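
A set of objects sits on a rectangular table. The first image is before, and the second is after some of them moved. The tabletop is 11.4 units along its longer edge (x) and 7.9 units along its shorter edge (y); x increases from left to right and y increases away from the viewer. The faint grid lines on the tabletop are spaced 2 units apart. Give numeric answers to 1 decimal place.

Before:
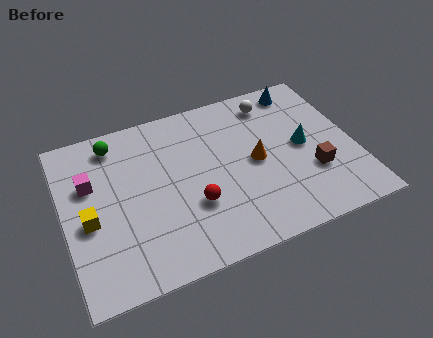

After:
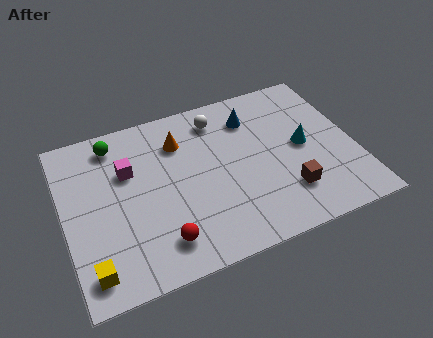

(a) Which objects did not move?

the green sphere and the cyan cone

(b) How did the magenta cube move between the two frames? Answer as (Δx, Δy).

(1.5, 0.1)

The magenta cube was at about (1.1, 5.1) and moved to about (2.6, 5.2).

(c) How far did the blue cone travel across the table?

2.2

The blue cone moved from about (9.7, 6.9) to (7.6, 6.1), a distance of √(2.1² + 0.8²) ≈ 2.2.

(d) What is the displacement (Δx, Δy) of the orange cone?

(-2.8, 2.0)

The orange cone was at about (7.5, 3.9) and moved to about (4.7, 5.9).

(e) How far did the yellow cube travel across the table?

2.2

The yellow cube was near (0.9, 3.4) before and (0.8, 1.2) after, so it travelled √(0.1² + 2.2²) ≈ 2.2 units.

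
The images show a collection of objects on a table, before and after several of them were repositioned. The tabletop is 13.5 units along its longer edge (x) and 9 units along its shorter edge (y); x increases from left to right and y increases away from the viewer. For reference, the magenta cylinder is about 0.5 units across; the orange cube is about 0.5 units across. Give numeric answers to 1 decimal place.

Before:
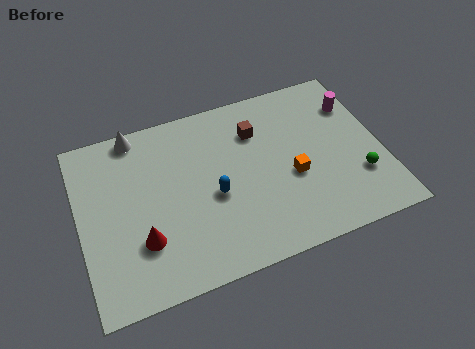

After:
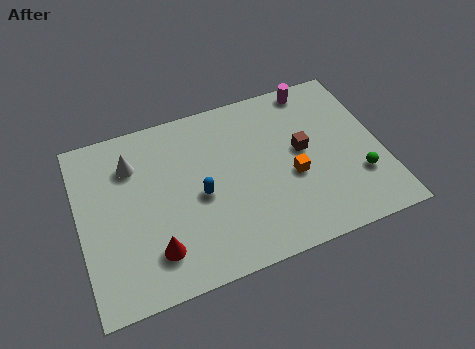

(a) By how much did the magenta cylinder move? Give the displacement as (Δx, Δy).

(-1.7, 1.5)

The magenta cylinder started near (12.6, 6.6) and ended near (10.9, 8.1).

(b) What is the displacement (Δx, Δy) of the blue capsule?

(-0.6, 0.2)

The blue capsule started near (5.9, 3.9) and ended near (5.3, 4.1).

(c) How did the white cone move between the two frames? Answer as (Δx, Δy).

(-0.3, -1.5)

From the two frames, the white cone sits at roughly (2.8, 8.2) before and (2.5, 6.7) after.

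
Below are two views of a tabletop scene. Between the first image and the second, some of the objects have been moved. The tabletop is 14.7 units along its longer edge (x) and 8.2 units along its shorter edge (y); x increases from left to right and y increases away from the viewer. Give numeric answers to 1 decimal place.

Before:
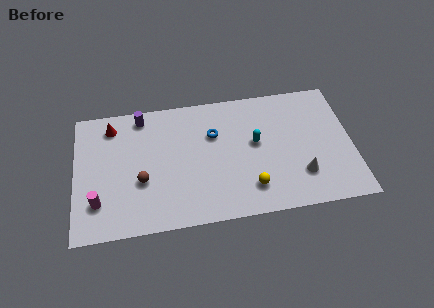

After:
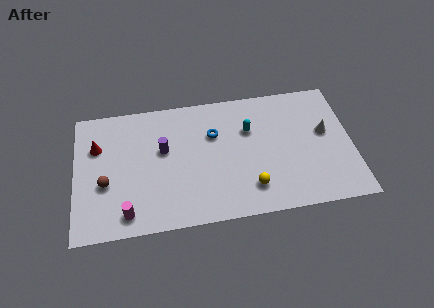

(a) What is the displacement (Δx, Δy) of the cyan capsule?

(-0.3, 0.9)

From the two frames, the cyan capsule sits at roughly (9.6, 4.6) before and (9.3, 5.5) after.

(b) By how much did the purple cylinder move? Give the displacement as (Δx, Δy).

(1.1, -2.3)

From the two frames, the purple cylinder sits at roughly (3.6, 7.2) before and (4.7, 4.9) after.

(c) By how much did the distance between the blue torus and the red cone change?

+0.6

They were about 5.6 units apart before and 6.2 after — 0.6 units further apart.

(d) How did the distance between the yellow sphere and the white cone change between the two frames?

+2.3

They were about 2.7 units apart before and 5.0 after — 2.3 units further apart.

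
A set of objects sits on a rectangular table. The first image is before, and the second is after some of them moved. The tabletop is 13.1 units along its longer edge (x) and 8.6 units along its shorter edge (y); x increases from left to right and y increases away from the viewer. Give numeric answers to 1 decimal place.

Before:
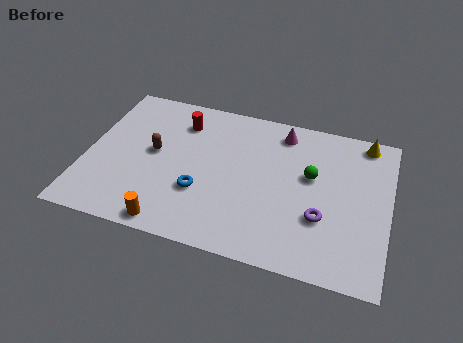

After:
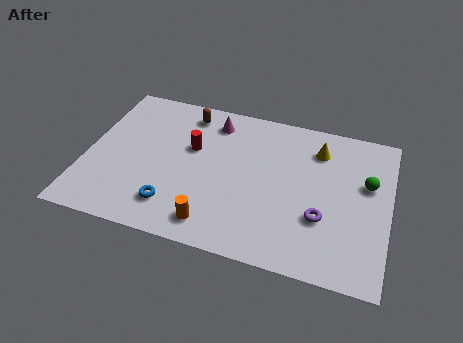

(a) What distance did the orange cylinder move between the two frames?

1.9

The orange cylinder was near (4.0, 0.8) before and (5.8, 1.3) after, so it travelled √(1.8² + 0.5²) ≈ 1.9 units.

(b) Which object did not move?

the purple torus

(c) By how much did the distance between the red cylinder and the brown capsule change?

-0.3

Before: roughly 2.3 units apart; after: 2.0. That's 0.3 units closer together.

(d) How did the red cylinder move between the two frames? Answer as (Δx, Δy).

(0.6, -1.4)

From the two frames, the red cylinder sits at roughly (3.9, 6.7) before and (4.5, 5.3) after.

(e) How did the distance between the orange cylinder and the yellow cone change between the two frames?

-3.7

The distance was about 10.5 in the first image and 6.8 in the second, so they moved 3.7 units closer together.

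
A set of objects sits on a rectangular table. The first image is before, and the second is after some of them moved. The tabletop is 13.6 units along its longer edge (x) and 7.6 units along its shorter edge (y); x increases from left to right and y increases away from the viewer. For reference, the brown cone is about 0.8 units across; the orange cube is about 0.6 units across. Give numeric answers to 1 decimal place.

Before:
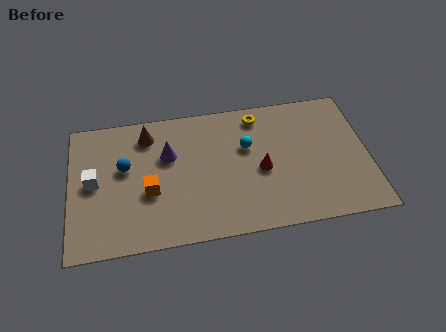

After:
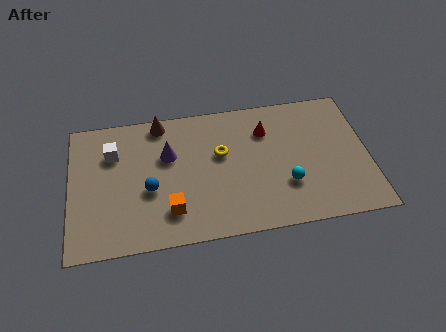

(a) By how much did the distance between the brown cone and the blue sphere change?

+1.7

They were about 2.0 units apart before and 3.7 after — 1.7 units further apart.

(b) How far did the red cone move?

2.2

The red cone moved from about (8.7, 3.4) to (9.0, 5.6), a distance of √(0.3² + 2.2²) ≈ 2.2.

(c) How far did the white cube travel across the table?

1.7

From (1.1, 3.9) to (2.0, 5.4), the white cube covered √(0.9² + 1.5²) ≈ 1.7 units.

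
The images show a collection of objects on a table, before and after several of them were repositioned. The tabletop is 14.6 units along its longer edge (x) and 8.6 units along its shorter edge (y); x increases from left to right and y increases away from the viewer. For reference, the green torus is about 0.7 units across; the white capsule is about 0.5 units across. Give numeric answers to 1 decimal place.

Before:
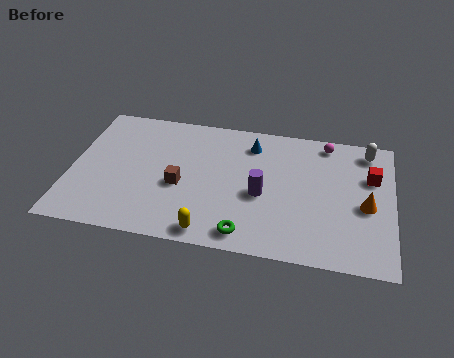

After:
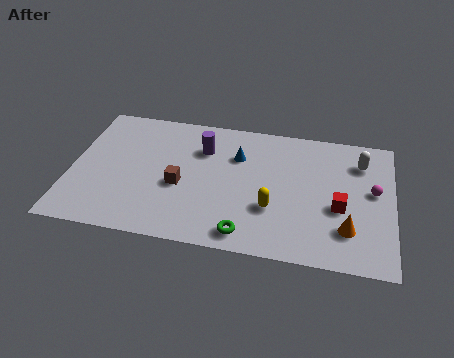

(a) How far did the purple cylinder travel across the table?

3.8

The purple cylinder moved from about (8.7, 3.7) to (5.9, 6.2), a distance of √(2.8² + 2.5²) ≈ 3.8.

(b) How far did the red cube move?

2.6

The red cube moved from about (13.6, 5.7) to (12.2, 3.5), a distance of √(1.4² + 2.2²) ≈ 2.6.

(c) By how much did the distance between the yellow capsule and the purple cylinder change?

+1.1

Before: roughly 3.6 units apart; after: 4.7. That's 1.1 units further apart.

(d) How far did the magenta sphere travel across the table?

3.6

The magenta sphere was near (11.5, 7.6) before and (13.7, 4.8) after, so it travelled √(2.2² + 2.8²) ≈ 3.6 units.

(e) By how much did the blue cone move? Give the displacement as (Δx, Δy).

(-0.6, -0.9)

From the two frames, the blue cone sits at roughly (8.1, 6.9) before and (7.5, 6.0) after.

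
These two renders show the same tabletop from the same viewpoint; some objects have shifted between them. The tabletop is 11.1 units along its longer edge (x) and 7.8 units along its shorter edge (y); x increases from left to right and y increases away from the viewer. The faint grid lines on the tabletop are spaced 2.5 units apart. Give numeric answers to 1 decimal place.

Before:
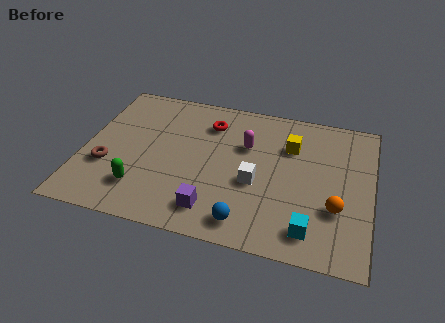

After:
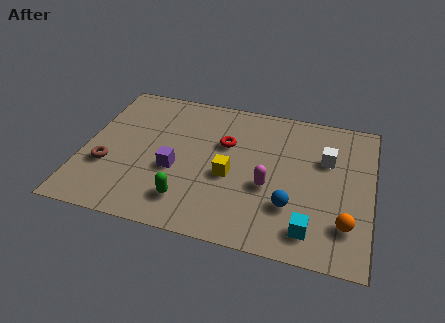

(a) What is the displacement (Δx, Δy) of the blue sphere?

(1.6, 1.2)

The blue sphere was at about (6.5, 1.1) and moved to about (8.1, 2.3).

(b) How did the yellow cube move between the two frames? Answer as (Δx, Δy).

(-2.2, -2.2)

The yellow cube started near (7.9, 5.5) and ended near (5.7, 3.3).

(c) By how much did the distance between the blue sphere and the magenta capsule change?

-2.8

The distance was about 4.0 in the first image and 1.2 in the second, so they moved 2.8 units closer together.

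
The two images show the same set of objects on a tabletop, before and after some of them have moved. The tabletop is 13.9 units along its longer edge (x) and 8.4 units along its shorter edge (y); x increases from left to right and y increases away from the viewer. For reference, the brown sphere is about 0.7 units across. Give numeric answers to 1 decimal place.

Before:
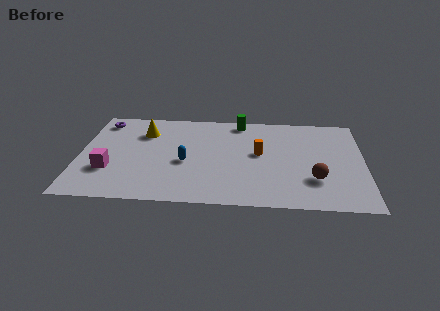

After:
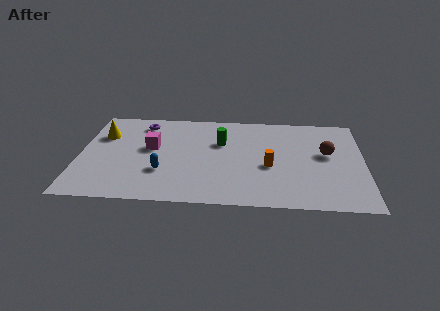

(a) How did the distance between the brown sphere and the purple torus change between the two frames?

-2.1

They were about 11.5 units apart before and 9.4 after — 2.1 units closer together.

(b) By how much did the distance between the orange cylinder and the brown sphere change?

-0.3

They were about 3.4 units apart before and 3.1 after — 0.3 units closer together.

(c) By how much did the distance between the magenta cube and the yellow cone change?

-1.2

Before: roughly 3.8 units apart; after: 2.6. That's 1.2 units closer together.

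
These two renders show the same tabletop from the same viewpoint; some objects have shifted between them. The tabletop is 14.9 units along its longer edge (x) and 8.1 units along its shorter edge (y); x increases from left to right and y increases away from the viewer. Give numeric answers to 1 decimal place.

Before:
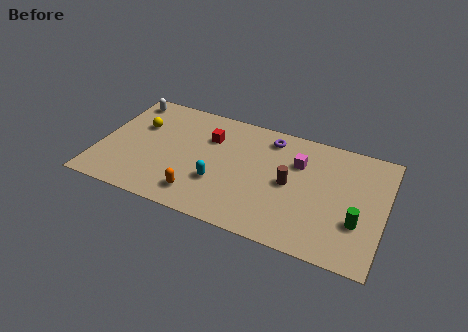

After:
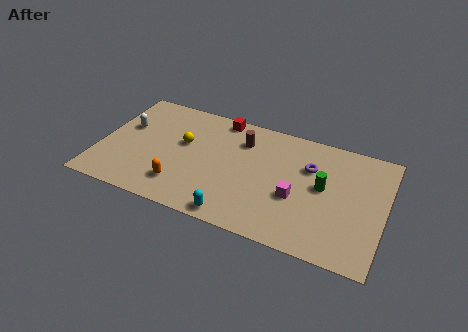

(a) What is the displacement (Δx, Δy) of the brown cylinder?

(-2.7, 2.1)

The brown cylinder was at about (10.0, 4.0) and moved to about (7.3, 6.1).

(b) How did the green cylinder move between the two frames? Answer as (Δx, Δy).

(-1.9, 1.7)

The green cylinder was at about (13.6, 2.7) and moved to about (11.7, 4.4).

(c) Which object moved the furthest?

the brown cylinder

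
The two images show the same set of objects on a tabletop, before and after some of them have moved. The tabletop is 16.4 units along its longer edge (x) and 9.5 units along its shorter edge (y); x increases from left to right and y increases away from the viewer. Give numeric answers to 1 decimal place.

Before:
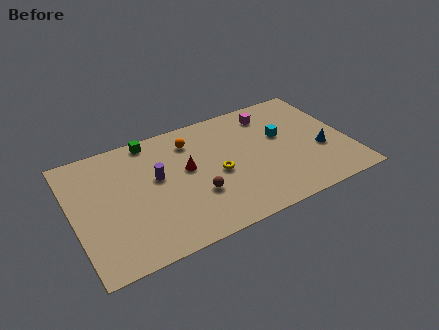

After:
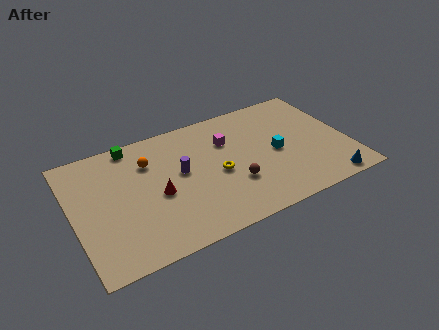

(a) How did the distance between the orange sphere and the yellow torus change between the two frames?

+1.2

The distance was about 3.4 in the first image and 4.6 in the second, so they moved 1.2 units further apart.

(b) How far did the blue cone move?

2.7

The blue cone moved from about (14.7, 3.6) to (14.7, 0.9), a distance of √(0.0² + 2.7²) ≈ 2.7.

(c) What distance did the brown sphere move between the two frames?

2.2

The brown sphere moved from about (7.1, 3.2) to (9.3, 3.1), a distance of √(2.2² + 0.1²) ≈ 2.2.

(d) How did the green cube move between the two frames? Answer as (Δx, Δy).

(-1.1, 0.0)

The green cube was at about (5.0, 8.6) and moved to about (3.9, 8.6).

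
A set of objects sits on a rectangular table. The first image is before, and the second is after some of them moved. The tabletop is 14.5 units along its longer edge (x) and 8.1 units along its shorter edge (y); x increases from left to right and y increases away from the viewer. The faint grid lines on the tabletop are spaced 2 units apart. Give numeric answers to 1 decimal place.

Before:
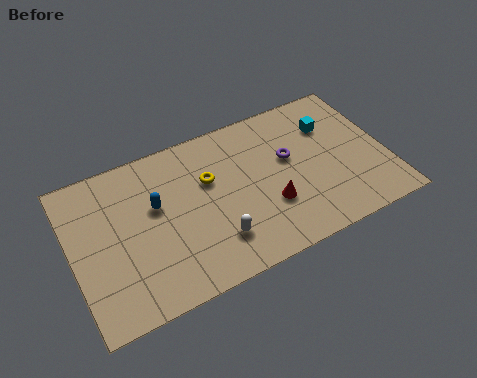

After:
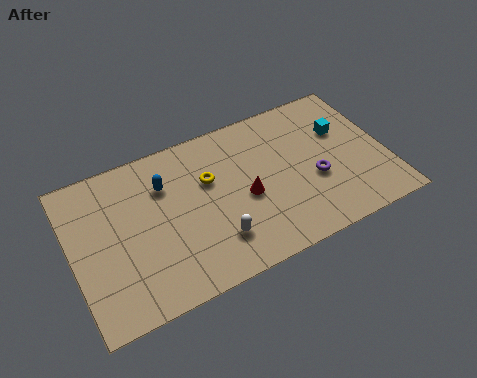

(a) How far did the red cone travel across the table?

1.3

The red cone was near (8.9, 2.7) before and (7.9, 3.6) after, so it travelled √(1.0² + 0.9²) ≈ 1.3 units.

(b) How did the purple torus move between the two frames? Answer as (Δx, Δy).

(1.0, -1.6)

The purple torus started near (10.1, 4.8) and ended near (11.1, 3.2).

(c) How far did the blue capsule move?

1.0

The blue capsule was near (3.9, 4.9) before and (4.4, 5.8) after, so it travelled √(0.5² + 0.9²) ≈ 1.0 units.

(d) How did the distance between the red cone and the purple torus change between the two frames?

+0.8

They were about 2.4 units apart before and 3.2 after — 0.8 units further apart.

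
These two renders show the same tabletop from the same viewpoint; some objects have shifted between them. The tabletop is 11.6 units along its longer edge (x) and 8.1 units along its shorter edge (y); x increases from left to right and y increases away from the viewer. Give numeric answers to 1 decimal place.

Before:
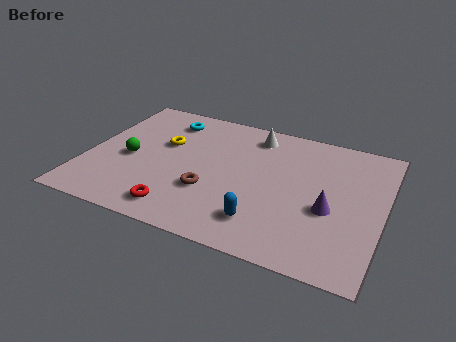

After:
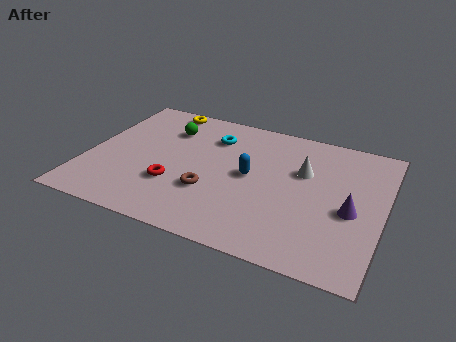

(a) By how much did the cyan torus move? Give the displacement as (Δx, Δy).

(1.9, -0.5)

The cyan torus was at about (2.8, 6.6) and moved to about (4.7, 6.1).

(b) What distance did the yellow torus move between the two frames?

2.3

From (2.9, 5.0) to (2.5, 7.3), the yellow torus covered √(0.4² + 2.3²) ≈ 2.3 units.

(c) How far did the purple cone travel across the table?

0.8

The purple cone was near (9.6, 3.3) before and (10.4, 3.5) after, so it travelled √(0.8² + 0.2²) ≈ 0.8 units.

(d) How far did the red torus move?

1.5

From (4.0, 1.2) to (3.6, 2.6), the red torus covered √(0.4² + 1.4²) ≈ 1.5 units.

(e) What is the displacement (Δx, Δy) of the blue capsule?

(-0.8, 2.5)

From the two frames, the blue capsule sits at roughly (7.2, 1.7) before and (6.4, 4.2) after.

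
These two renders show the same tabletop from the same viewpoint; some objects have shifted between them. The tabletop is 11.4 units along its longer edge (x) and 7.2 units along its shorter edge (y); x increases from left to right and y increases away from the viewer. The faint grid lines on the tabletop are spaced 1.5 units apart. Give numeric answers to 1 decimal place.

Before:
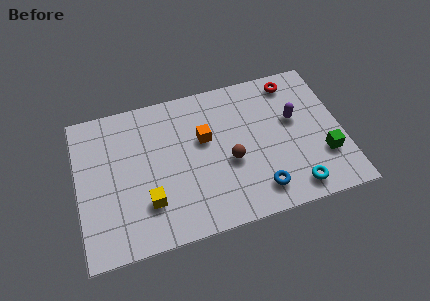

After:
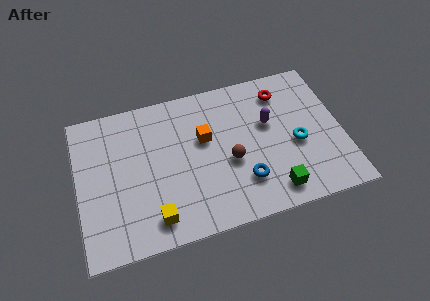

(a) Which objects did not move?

the orange cube and the brown sphere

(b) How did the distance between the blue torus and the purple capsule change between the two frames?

-0.7

They were about 3.5 units apart before and 2.8 after — 0.7 units closer together.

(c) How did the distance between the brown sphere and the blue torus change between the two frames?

-0.8

They were about 2.0 units apart before and 1.2 after — 0.8 units closer together.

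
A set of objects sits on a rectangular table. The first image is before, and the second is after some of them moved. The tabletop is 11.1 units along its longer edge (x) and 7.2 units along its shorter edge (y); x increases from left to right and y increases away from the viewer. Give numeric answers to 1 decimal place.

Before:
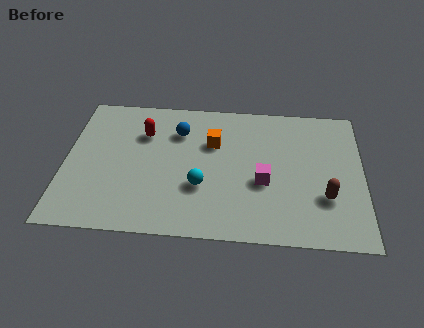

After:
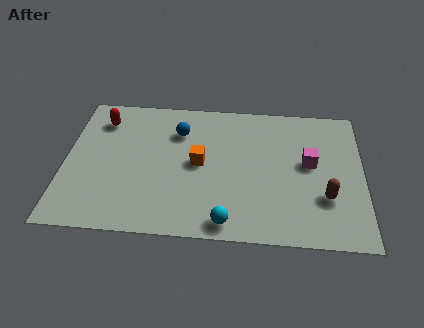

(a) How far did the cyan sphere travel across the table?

2.0

The cyan sphere was near (5.1, 2.5) before and (6.1, 0.8) after, so it travelled √(1.0² + 1.7²) ≈ 2.0 units.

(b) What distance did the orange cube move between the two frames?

1.2

From (5.5, 4.8) to (5.0, 3.7), the orange cube covered √(0.5² + 1.1²) ≈ 1.2 units.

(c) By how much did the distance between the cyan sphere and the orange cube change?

+0.8

The distance was about 2.3 in the first image and 3.1 in the second, so they moved 0.8 units further apart.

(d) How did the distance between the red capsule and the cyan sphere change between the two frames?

+3.5

The distance was about 3.4 in the first image and 6.9 in the second, so they moved 3.5 units further apart.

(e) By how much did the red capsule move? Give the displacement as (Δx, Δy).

(-1.6, 0.6)

The red capsule started near (2.9, 5.1) and ended near (1.3, 5.7).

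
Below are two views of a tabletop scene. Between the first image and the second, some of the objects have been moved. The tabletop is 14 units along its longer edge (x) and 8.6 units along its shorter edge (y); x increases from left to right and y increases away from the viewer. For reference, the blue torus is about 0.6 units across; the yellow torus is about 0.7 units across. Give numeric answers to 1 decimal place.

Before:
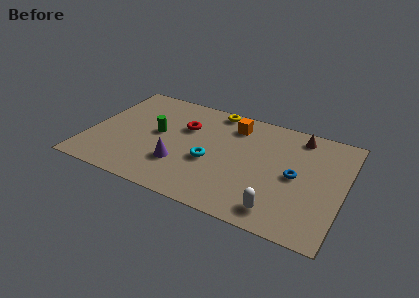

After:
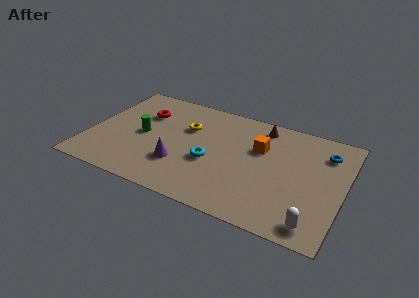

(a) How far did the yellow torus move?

2.5

From (6.5, 7.8) to (5.2, 5.7), the yellow torus covered √(1.3² + 2.1²) ≈ 2.5 units.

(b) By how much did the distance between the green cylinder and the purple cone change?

+0.3

They were about 2.5 units apart before and 2.8 after — 0.3 units further apart.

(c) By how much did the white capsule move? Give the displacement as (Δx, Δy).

(1.9, -0.2)

The white capsule was at about (10.8, 1.3) and moved to about (12.7, 1.1).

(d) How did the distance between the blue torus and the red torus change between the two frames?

+3.6

The distance was about 6.5 in the first image and 10.1 in the second, so they moved 3.6 units further apart.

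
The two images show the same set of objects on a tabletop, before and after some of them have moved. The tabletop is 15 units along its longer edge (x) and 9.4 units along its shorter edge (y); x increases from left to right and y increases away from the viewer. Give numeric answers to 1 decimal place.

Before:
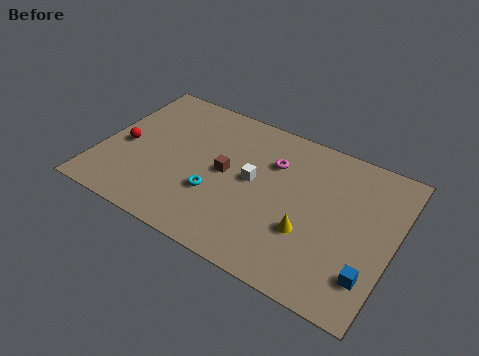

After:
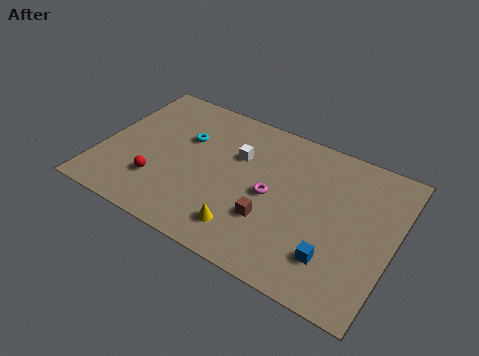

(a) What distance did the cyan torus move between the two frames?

3.5

The cyan torus was near (6.1, 3.2) before and (4.1, 6.1) after, so it travelled √(2.0² + 2.9²) ≈ 3.5 units.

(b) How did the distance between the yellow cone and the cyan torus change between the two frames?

+0.9

The distance was about 4.8 in the first image and 5.7 in the second, so they moved 0.9 units further apart.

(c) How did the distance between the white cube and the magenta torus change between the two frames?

+0.8

They were about 1.8 units apart before and 2.6 after — 0.8 units further apart.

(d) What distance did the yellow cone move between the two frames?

3.3

From (10.9, 3.2) to (7.9, 1.8), the yellow cone covered √(3.0² + 1.4²) ≈ 3.3 units.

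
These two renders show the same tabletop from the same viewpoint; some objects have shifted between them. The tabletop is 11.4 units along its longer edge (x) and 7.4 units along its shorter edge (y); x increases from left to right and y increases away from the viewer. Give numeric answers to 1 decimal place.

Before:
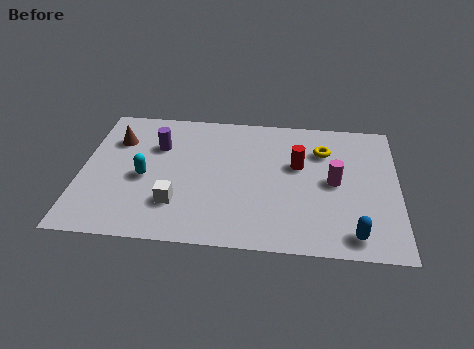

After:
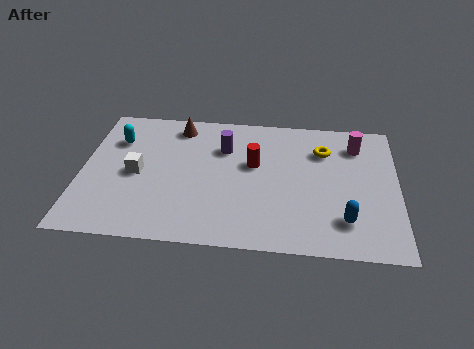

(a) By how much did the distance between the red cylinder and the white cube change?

-0.7

The distance was about 5.0 in the first image and 4.3 in the second, so they moved 0.7 units closer together.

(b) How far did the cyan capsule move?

2.3

From (2.3, 3.3) to (1.2, 5.3), the cyan capsule covered √(1.1² + 2.0²) ≈ 2.3 units.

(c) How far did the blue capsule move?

0.8

From (9.8, 1.0) to (9.5, 1.7), the blue capsule covered √(0.3² + 0.7²) ≈ 0.8 units.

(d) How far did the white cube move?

2.1

From (3.5, 2.0) to (2.0, 3.5), the white cube covered √(1.5² + 1.5²) ≈ 2.1 units.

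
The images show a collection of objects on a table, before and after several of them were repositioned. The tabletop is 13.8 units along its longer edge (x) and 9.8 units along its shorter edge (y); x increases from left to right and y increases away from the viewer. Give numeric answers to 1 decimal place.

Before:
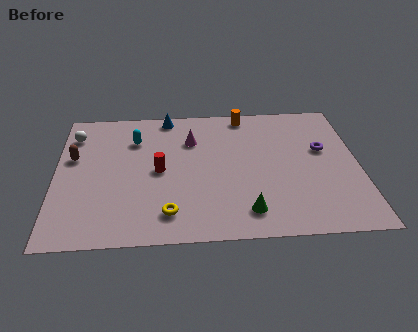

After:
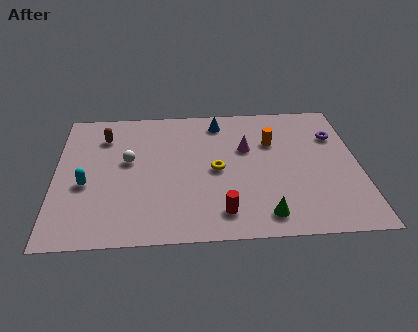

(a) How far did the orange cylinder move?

2.5

The orange cylinder was near (8.7, 8.8) before and (9.9, 6.6) after, so it travelled √(1.2² + 2.2²) ≈ 2.5 units.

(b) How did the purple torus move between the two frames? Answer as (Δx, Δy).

(0.6, 1.0)

The purple torus started near (12.2, 5.9) and ended near (12.8, 6.9).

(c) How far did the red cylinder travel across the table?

4.2

The red cylinder moved from about (4.7, 4.8) to (7.5, 1.7), a distance of √(2.8² + 3.1²) ≈ 4.2.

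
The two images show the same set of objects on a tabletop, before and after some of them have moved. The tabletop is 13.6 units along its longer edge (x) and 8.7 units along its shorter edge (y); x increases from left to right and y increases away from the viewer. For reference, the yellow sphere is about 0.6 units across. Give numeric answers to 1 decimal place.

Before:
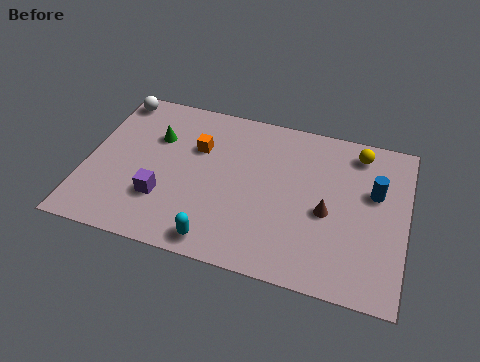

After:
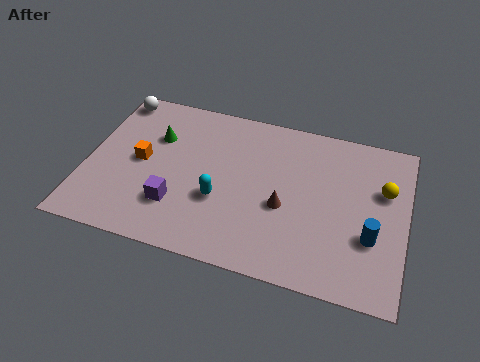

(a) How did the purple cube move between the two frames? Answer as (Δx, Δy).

(0.6, -0.2)

The purple cube was at about (3.4, 2.6) and moved to about (4.0, 2.4).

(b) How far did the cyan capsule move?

2.2

The cyan capsule moved from about (5.9, 1.0) to (5.8, 3.2), a distance of √(0.1² + 2.2²) ≈ 2.2.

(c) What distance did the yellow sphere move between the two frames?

2.2

From (11.4, 7.4) to (12.6, 5.6), the yellow sphere covered √(1.2² + 1.8²) ≈ 2.2 units.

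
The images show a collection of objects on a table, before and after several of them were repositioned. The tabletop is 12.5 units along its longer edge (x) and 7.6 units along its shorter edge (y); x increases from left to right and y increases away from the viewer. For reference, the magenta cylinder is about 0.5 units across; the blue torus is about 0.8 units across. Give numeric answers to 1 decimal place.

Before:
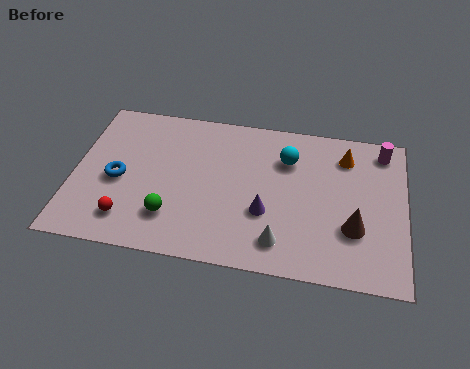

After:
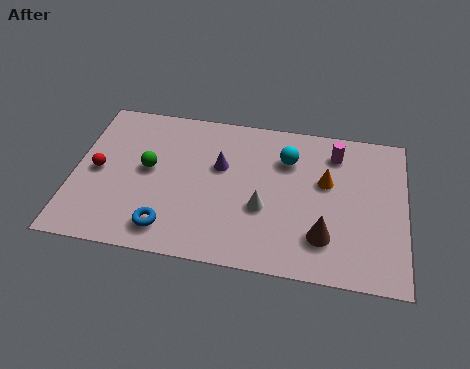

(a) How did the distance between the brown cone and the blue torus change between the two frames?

-3.1

The distance was about 8.9 in the first image and 5.8 in the second, so they moved 3.1 units closer together.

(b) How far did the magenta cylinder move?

1.8

From (11.6, 6.5) to (9.8, 6.1), the magenta cylinder covered √(1.8² + 0.4²) ≈ 1.8 units.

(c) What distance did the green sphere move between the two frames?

2.4

The green sphere moved from about (3.8, 1.9) to (2.8, 4.1), a distance of √(1.0² + 2.2²) ≈ 2.4.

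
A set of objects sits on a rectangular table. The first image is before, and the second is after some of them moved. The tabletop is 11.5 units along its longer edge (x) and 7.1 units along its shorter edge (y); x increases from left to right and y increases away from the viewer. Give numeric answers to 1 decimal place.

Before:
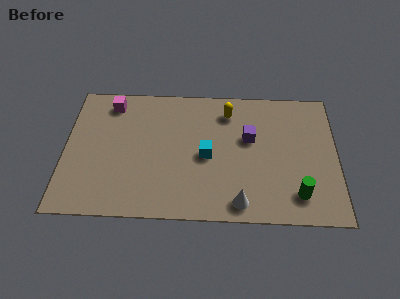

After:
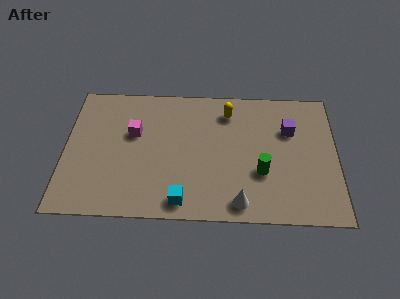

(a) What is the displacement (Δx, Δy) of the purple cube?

(1.7, 0.5)

From the two frames, the purple cube sits at roughly (7.8, 4.3) before and (9.5, 4.8) after.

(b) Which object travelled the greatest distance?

the cyan cube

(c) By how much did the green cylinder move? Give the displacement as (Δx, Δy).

(-1.5, 1.1)

From the two frames, the green cylinder sits at roughly (9.8, 1.4) before and (8.3, 2.5) after.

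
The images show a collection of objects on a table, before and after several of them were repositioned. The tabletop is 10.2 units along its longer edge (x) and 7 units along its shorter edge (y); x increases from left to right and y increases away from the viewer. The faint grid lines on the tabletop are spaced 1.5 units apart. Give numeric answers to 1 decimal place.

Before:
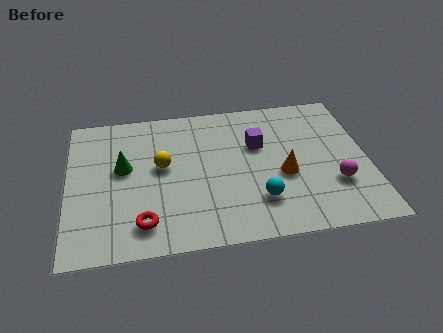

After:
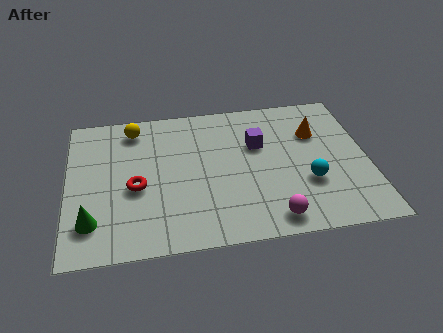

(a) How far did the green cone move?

2.6

The green cone was near (1.9, 4.0) before and (0.8, 1.6) after, so it travelled √(1.1² + 2.4²) ≈ 2.6 units.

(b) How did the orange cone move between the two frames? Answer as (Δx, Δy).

(1.2, 1.9)

The orange cone was at about (7.3, 2.9) and moved to about (8.5, 4.8).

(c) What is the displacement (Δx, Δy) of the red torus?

(-0.2, 1.7)

The red torus started near (2.5, 1.3) and ended near (2.3, 3.0).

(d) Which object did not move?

the purple cube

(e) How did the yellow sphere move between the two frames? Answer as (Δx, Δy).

(-0.9, 2.0)

The yellow sphere started near (3.2, 3.9) and ended near (2.3, 5.9).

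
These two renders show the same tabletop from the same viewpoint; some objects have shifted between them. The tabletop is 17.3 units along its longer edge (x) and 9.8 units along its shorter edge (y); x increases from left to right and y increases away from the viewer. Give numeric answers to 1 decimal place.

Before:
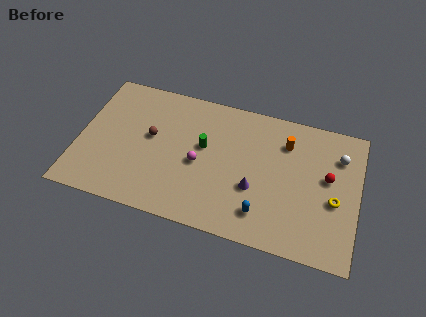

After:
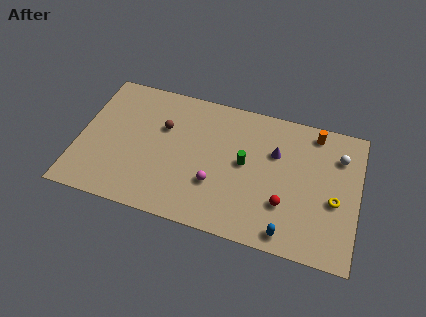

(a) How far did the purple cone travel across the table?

3.1

From (11.0, 3.6) to (12.1, 6.5), the purple cone covered √(1.1² + 2.9²) ≈ 3.1 units.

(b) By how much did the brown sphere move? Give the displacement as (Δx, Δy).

(0.7, 0.9)

The brown sphere was at about (4.4, 5.5) and moved to about (5.1, 6.4).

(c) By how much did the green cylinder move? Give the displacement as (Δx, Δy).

(2.6, -0.5)

The green cylinder started near (7.7, 5.7) and ended near (10.3, 5.2).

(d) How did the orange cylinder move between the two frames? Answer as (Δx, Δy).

(1.7, 1.2)

From the two frames, the orange cylinder sits at roughly (12.7, 7.4) before and (14.4, 8.6) after.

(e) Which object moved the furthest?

the red sphere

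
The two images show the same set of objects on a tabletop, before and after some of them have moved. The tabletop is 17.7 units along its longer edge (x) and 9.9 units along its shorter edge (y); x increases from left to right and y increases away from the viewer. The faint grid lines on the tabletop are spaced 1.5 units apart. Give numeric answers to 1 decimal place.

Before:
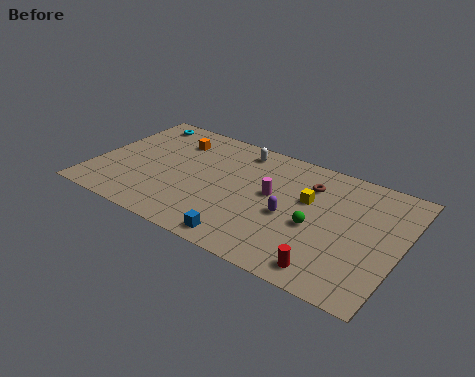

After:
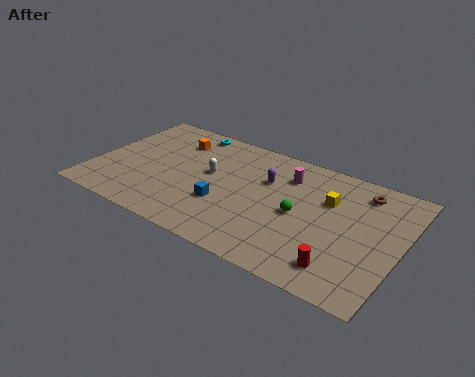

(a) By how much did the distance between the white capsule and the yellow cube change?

+1.9

Before: roughly 5.0 units apart; after: 6.9. That's 1.9 units further apart.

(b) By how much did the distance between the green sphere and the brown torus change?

+1.4

They were about 3.3 units apart before and 4.7 after — 1.4 units further apart.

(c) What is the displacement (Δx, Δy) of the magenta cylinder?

(0.6, 2.0)

From the two frames, the magenta cylinder sits at roughly (10.3, 5.5) before and (10.9, 7.5) after.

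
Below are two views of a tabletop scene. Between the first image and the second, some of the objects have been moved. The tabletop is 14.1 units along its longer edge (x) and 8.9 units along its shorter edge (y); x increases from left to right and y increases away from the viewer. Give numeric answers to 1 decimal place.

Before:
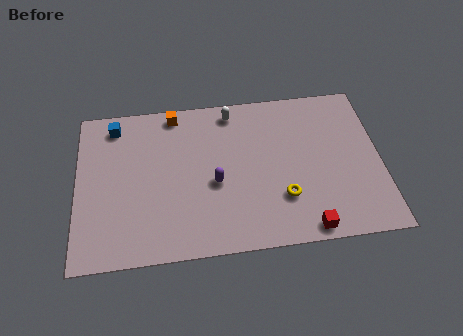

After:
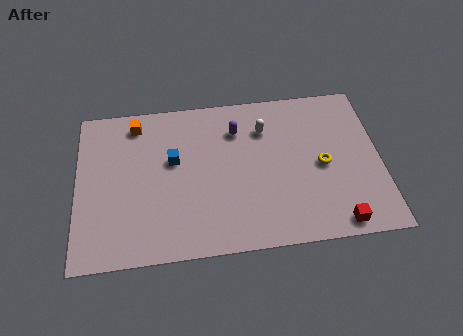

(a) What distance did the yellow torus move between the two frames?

2.5

From (9.5, 2.6) to (11.4, 4.2), the yellow torus covered √(1.9² + 1.6²) ≈ 2.5 units.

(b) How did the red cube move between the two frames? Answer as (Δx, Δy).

(1.4, 0.1)

From the two frames, the red cube sits at roughly (10.5, 0.8) before and (11.9, 0.9) after.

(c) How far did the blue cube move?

3.5

From (1.8, 7.6) to (4.5, 5.3), the blue cube covered √(2.7² + 2.3²) ≈ 3.5 units.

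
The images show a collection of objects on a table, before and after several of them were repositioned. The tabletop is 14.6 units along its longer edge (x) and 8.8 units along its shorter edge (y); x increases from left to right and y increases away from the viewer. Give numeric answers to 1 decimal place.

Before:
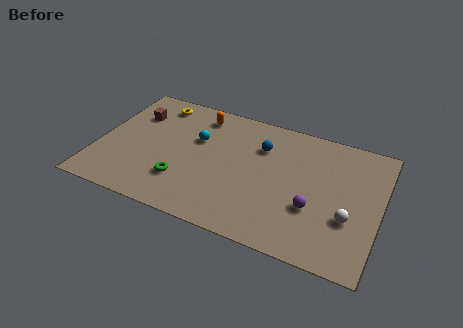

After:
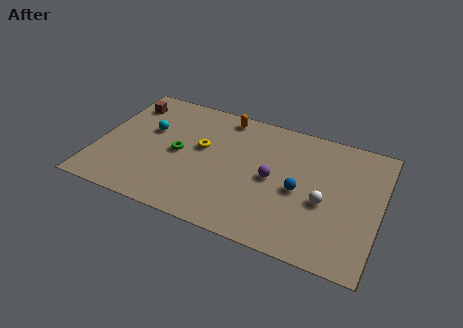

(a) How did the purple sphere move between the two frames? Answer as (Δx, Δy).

(-2.2, 1.2)

The purple sphere started near (11.3, 3.1) and ended near (9.1, 4.3).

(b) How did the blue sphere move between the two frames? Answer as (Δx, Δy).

(2.2, -2.3)

The blue sphere was at about (8.3, 6.3) and moved to about (10.5, 4.0).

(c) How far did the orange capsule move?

1.4

From (4.9, 7.4) to (6.2, 7.8), the orange capsule covered √(1.3² + 0.4²) ≈ 1.4 units.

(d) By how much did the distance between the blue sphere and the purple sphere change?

-3.0

Before: roughly 4.4 units apart; after: 1.4. That's 3.0 units closer together.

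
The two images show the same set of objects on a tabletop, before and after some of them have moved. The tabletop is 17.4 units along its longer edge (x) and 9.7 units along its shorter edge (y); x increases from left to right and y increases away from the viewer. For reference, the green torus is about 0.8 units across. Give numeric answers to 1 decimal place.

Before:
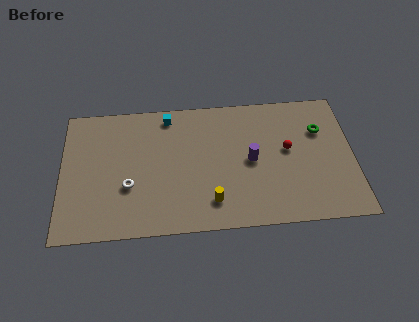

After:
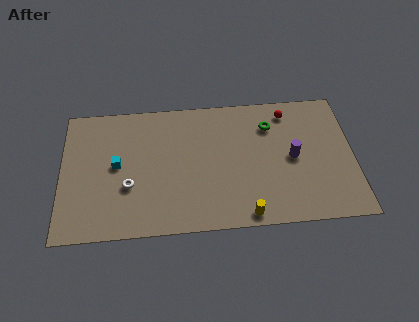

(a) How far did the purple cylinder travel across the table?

2.5

The purple cylinder was near (11.3, 4.8) before and (13.8, 4.8) after, so it travelled √(2.5² + 0.0²) ≈ 2.5 units.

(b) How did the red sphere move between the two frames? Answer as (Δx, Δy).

(0.1, 2.8)

The red sphere started near (13.5, 5.4) and ended near (13.6, 8.2).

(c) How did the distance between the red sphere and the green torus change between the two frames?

-1.0

Before: roughly 2.4 units apart; after: 1.4. That's 1.0 units closer together.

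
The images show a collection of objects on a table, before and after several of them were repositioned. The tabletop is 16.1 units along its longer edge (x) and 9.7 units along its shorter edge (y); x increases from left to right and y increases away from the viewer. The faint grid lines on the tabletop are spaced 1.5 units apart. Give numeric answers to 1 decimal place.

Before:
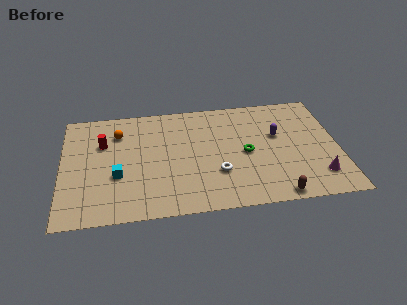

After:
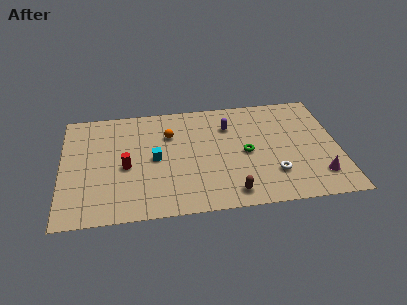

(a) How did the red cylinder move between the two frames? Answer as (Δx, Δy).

(1.3, -2.2)

The red cylinder was at about (2.4, 6.5) and moved to about (3.7, 4.3).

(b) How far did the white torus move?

3.2

From (9.0, 3.1) to (12.2, 2.6), the white torus covered √(3.2² + 0.5²) ≈ 3.2 units.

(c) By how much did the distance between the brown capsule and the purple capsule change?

+0.7

They were about 5.1 units apart before and 5.8 after — 0.7 units further apart.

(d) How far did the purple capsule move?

3.0

From (12.6, 5.9) to (9.8, 7.1), the purple capsule covered √(2.8² + 1.2²) ≈ 3.0 units.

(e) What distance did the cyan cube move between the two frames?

2.5

The cyan cube was near (3.2, 3.6) before and (5.4, 4.8) after, so it travelled √(2.2² + 1.2²) ≈ 2.5 units.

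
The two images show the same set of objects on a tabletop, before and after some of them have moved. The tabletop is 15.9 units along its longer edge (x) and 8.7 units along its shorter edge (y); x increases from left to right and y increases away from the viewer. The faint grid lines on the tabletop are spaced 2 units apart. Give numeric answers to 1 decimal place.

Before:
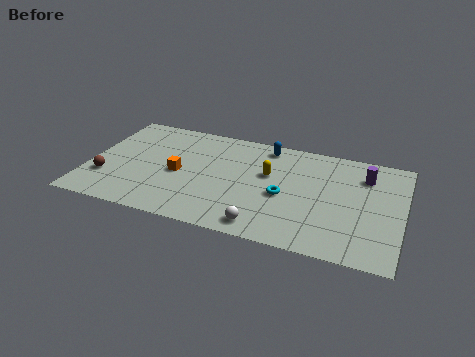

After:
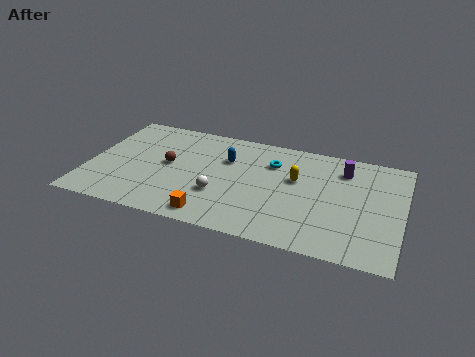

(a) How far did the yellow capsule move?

1.4

From (9.1, 5.3) to (10.5, 5.3), the yellow capsule covered √(1.4² + 0.0²) ≈ 1.4 units.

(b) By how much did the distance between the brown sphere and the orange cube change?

+0.5

The distance was about 3.9 in the first image and 4.4 in the second, so they moved 0.5 units further apart.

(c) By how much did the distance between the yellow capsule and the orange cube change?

+1.0

They were about 4.7 units apart before and 5.7 after — 1.0 units further apart.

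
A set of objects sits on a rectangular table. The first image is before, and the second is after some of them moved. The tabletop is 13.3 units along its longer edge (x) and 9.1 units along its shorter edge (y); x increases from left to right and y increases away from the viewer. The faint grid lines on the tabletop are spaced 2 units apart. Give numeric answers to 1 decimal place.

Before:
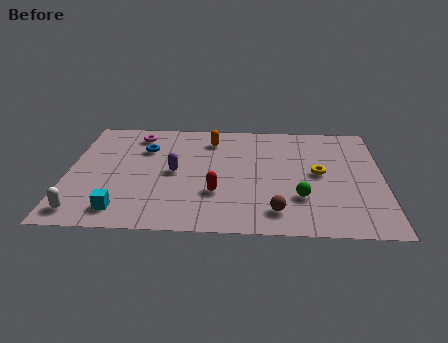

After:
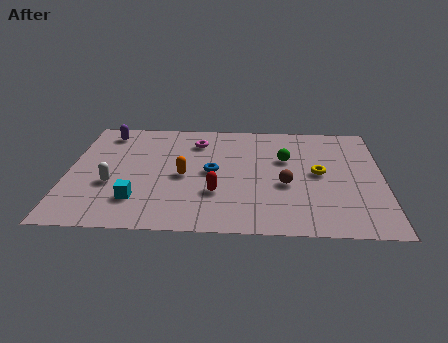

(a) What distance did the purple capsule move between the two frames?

4.4

The purple capsule was near (4.5, 4.5) before and (1.5, 7.7) after, so it travelled √(3.0² + 3.2²) ≈ 4.4 units.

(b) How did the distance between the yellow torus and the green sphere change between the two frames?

-0.4

Before: roughly 2.2 units apart; after: 1.8. That's 0.4 units closer together.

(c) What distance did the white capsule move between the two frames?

2.5

The white capsule moved from about (0.8, 1.2) to (1.9, 3.4), a distance of √(1.1² + 2.2²) ≈ 2.5.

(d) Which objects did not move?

the red capsule and the yellow torus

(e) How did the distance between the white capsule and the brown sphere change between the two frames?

-0.7

The distance was about 8.0 in the first image and 7.3 in the second, so they moved 0.7 units closer together.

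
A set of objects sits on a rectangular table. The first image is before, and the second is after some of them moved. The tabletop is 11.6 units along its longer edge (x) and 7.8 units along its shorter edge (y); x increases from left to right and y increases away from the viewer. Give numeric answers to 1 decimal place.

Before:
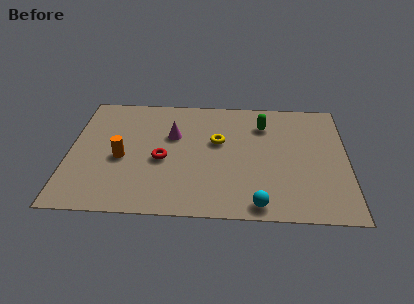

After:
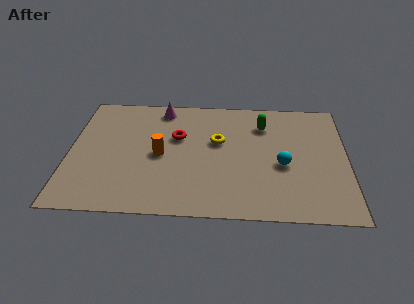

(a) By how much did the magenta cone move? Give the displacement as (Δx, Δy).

(-0.5, 1.8)

The magenta cone started near (4.3, 5.0) and ended near (3.8, 6.8).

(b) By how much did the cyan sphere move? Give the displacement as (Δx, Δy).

(1.0, 2.5)

From the two frames, the cyan sphere sits at roughly (7.9, 0.8) before and (8.9, 3.3) after.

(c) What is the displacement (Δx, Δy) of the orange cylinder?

(1.6, 0.3)

The orange cylinder started near (2.2, 3.4) and ended near (3.8, 3.7).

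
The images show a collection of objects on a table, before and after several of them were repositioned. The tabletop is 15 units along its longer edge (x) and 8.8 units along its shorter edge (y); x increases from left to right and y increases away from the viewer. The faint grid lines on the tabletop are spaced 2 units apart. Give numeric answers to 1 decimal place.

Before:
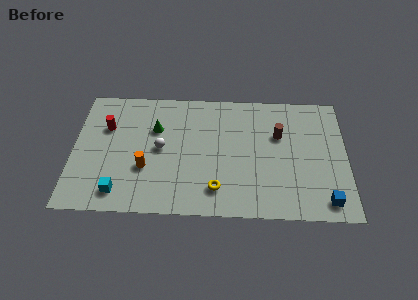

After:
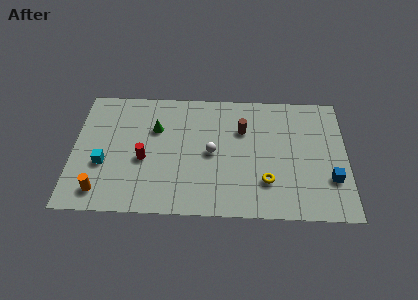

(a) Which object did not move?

the green cone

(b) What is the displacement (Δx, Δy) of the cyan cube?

(-0.9, 1.9)

From the two frames, the cyan cube sits at roughly (2.6, 1.4) before and (1.7, 3.3) after.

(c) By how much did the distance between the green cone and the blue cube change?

-0.3

They were about 10.4 units apart before and 10.1 after — 0.3 units closer together.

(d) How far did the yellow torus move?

2.8

The yellow torus was near (7.9, 1.8) before and (10.6, 2.4) after, so it travelled √(2.7² + 0.6²) ≈ 2.8 units.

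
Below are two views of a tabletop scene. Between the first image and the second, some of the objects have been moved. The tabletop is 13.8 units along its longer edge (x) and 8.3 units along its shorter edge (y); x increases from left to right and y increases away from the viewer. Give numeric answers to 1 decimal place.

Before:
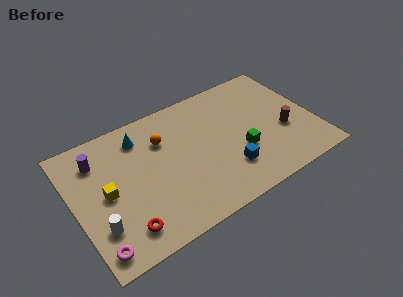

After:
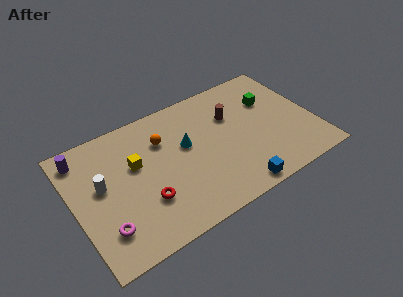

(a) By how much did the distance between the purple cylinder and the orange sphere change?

+0.9

They were about 3.7 units apart before and 4.6 after — 0.9 units further apart.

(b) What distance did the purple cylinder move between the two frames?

1.0

The purple cylinder moved from about (1.6, 6.4) to (0.8, 7.0), a distance of √(0.8² + 0.6²) ≈ 1.0.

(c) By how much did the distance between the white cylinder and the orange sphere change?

-1.6

Before: roughly 5.5 units apart; after: 3.9. That's 1.6 units closer together.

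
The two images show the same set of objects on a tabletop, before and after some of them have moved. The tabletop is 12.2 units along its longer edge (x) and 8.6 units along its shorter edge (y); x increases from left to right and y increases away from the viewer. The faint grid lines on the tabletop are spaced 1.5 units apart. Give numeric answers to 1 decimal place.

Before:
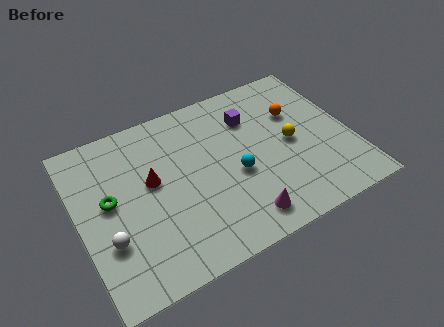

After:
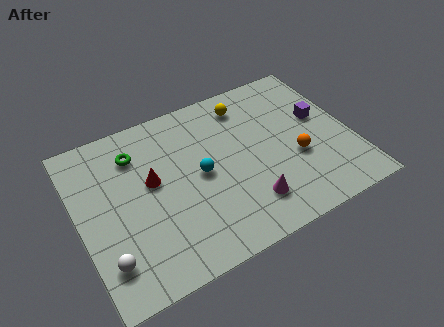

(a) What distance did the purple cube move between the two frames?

3.3

From (8.0, 6.3) to (11.0, 5.0), the purple cube covered √(3.0² + 1.3²) ≈ 3.3 units.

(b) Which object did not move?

the red cone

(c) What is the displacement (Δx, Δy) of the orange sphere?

(-0.4, -2.4)

The orange sphere started near (10.0, 5.7) and ended near (9.6, 3.3).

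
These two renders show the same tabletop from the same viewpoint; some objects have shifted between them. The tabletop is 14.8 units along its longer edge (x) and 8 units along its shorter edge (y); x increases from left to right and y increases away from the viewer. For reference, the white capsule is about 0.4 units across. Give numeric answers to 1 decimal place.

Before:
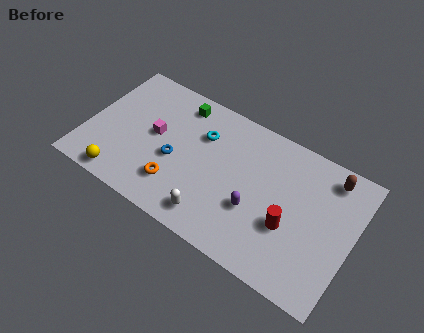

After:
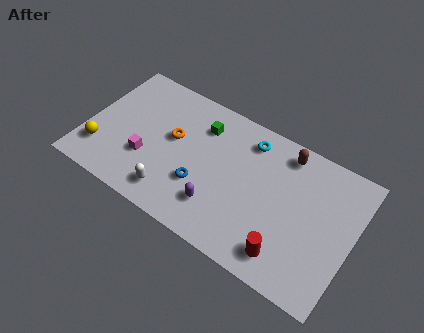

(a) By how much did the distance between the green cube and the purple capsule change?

-1.9

Before: roughly 6.3 units apart; after: 4.4. That's 1.9 units closer together.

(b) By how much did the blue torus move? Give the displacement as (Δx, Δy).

(1.6, -0.7)

From the two frames, the blue torus sits at roughly (5.0, 3.4) before and (6.6, 2.7) after.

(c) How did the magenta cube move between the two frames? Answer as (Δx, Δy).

(-0.2, -1.6)

The magenta cube was at about (3.7, 4.3) and moved to about (3.5, 2.7).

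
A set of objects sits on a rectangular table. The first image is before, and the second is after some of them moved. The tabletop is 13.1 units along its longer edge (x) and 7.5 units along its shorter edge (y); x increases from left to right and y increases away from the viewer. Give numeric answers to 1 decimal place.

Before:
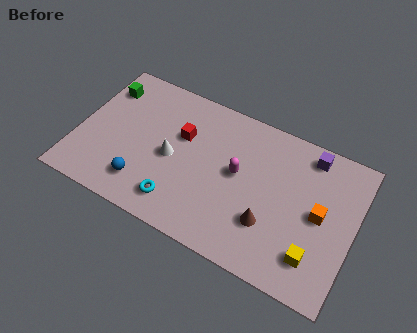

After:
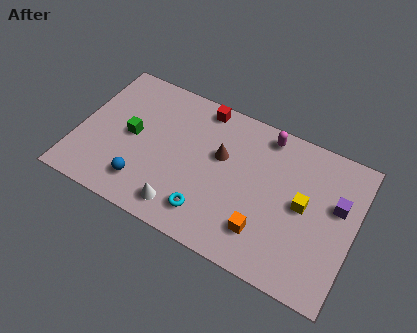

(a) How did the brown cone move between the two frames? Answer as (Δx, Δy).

(-2.6, 2.3)

The brown cone started near (9.3, 2.3) and ended near (6.7, 4.6).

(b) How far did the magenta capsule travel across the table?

2.7

The magenta capsule was near (7.6, 4.1) before and (8.6, 6.6) after, so it travelled √(1.0² + 2.5²) ≈ 2.7 units.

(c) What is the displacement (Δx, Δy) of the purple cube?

(1.5, -1.9)

The purple cube was at about (10.7, 6.5) and moved to about (12.2, 4.6).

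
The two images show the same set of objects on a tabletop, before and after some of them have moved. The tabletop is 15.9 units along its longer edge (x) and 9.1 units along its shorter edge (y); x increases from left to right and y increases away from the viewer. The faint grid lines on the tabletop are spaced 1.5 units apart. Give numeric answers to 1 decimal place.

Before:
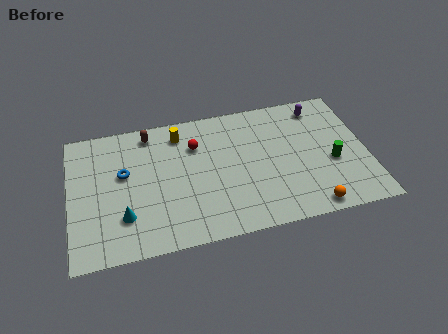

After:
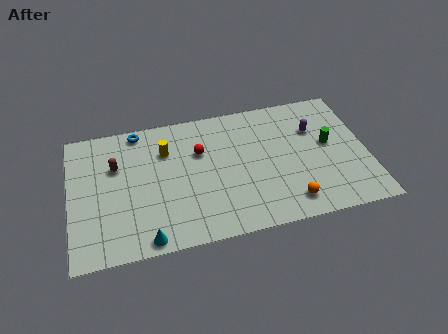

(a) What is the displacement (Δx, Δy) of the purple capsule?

(-0.4, -1.5)

The purple capsule started near (13.6, 7.7) and ended near (13.2, 6.2).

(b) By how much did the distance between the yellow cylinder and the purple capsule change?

+0.4

The distance was about 7.6 in the first image and 8.0 in the second, so they moved 0.4 units further apart.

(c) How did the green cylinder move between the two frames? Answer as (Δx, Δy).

(-0.1, 1.3)

The green cylinder started near (14.0, 3.7) and ended near (13.9, 5.0).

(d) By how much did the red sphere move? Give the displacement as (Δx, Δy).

(0.2, -0.5)

The red sphere was at about (6.8, 6.5) and moved to about (7.0, 6.0).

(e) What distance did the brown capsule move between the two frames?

2.7

From (4.4, 7.9) to (2.5, 6.0), the brown capsule covered √(1.9² + 1.9²) ≈ 2.7 units.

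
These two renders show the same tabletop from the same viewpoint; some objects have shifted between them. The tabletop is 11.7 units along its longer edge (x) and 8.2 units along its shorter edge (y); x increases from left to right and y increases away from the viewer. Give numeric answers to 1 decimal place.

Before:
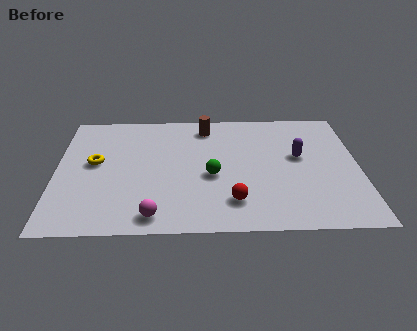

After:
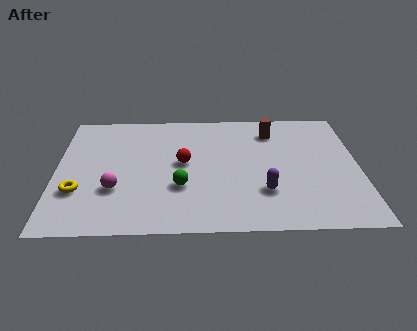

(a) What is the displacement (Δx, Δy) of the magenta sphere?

(-1.5, 1.7)

From the two frames, the magenta sphere sits at roughly (3.8, 1.0) before and (2.3, 2.7) after.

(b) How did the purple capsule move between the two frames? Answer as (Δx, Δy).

(-1.4, -2.3)

The purple capsule was at about (9.4, 4.7) and moved to about (8.0, 2.4).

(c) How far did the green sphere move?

1.4

From (6.0, 3.5) to (4.8, 2.8), the green sphere covered √(1.2² + 0.7²) ≈ 1.4 units.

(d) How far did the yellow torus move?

2.0

From (1.5, 4.5) to (0.9, 2.6), the yellow torus covered √(0.6² + 1.9²) ≈ 2.0 units.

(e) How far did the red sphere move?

3.2

The red sphere moved from about (6.8, 1.8) to (4.9, 4.4), a distance of √(1.9² + 2.6²) ≈ 3.2.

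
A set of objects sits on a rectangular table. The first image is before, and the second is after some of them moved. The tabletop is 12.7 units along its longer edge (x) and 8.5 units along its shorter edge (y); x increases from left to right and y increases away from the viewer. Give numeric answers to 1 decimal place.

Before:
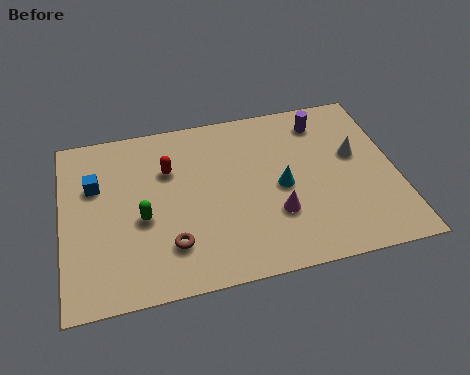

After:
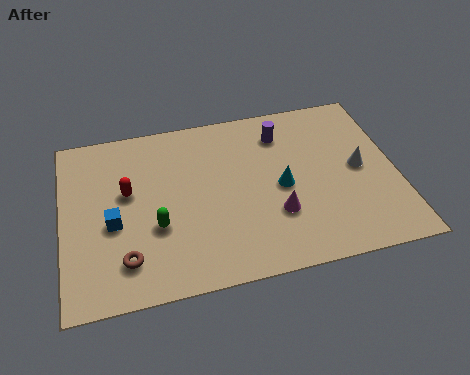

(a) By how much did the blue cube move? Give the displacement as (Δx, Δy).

(0.6, -2.0)

From the two frames, the blue cube sits at roughly (1.3, 5.6) before and (1.9, 3.6) after.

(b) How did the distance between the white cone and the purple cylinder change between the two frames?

+1.4

The distance was about 2.3 in the first image and 3.7 in the second, so they moved 1.4 units further apart.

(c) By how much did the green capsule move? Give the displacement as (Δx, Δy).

(0.5, -0.5)

From the two frames, the green capsule sits at roughly (3.0, 3.6) before and (3.5, 3.1) after.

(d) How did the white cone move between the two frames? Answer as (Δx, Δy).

(0.1, -0.7)

The white cone was at about (11.2, 5.0) and moved to about (11.3, 4.3).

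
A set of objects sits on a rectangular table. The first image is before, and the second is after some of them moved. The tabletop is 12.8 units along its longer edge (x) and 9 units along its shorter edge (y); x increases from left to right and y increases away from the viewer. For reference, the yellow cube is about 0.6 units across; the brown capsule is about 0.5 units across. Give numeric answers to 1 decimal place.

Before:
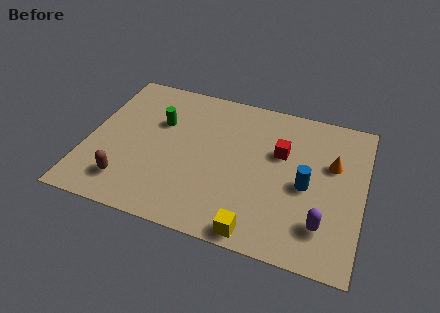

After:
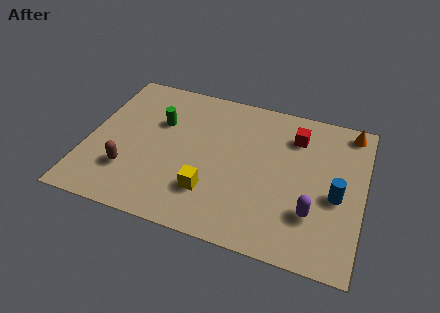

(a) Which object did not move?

the green cylinder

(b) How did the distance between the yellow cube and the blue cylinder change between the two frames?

+2.0

They were about 3.9 units apart before and 5.9 after — 2.0 units further apart.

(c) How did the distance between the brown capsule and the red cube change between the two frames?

+0.8

Before: roughly 7.8 units apart; after: 8.6. That's 0.8 units further apart.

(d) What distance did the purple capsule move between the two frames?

0.7

The purple capsule moved from about (11.1, 2.1) to (10.6, 2.6), a distance of √(0.5² + 0.5²) ≈ 0.7.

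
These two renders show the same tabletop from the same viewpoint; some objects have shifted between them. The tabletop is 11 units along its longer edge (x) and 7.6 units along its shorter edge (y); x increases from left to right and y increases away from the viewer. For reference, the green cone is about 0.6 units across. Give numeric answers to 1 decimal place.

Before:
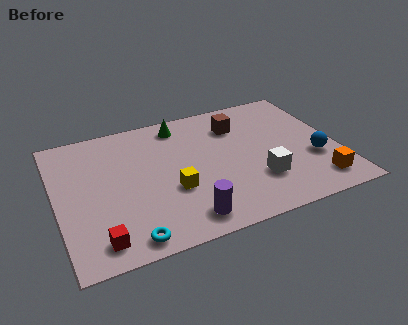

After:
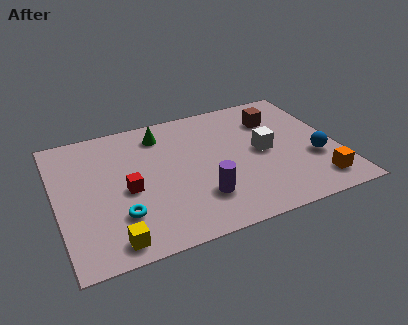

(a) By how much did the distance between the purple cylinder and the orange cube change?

-0.6

Before: roughly 5.2 units apart; after: 4.6. That's 0.6 units closer together.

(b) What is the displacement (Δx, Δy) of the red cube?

(1.3, 2.3)

The red cube started near (1.4, 1.1) and ended near (2.7, 3.4).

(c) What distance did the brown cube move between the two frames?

1.5

The brown cube was near (7.3, 5.7) before and (8.8, 5.6) after, so it travelled √(1.5² + 0.1²) ≈ 1.5 units.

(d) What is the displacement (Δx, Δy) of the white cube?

(0.4, 1.6)

The white cube was at about (7.7, 2.2) and moved to about (8.1, 3.8).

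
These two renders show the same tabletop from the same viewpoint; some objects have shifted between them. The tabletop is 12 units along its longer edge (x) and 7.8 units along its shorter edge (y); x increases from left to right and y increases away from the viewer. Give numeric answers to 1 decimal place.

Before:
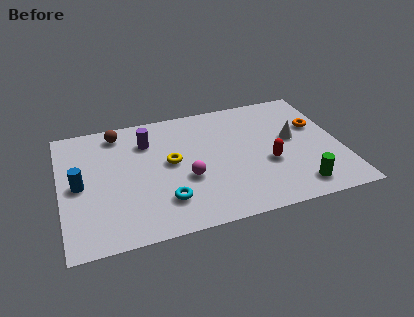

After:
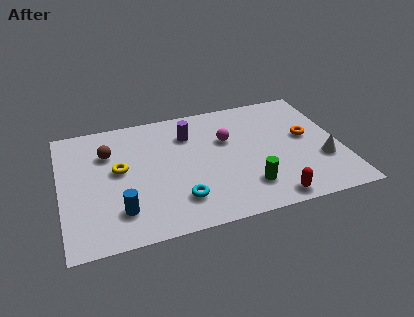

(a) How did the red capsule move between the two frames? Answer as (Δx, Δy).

(-0.1, -2.2)

From the two frames, the red capsule sits at roughly (8.8, 3.0) before and (8.7, 0.8) after.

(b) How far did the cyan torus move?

0.6

From (4.3, 1.9) to (4.9, 1.8), the cyan torus covered √(0.6² + 0.1²) ≈ 0.6 units.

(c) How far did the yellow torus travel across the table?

2.2

From (4.7, 4.2) to (2.5, 4.3), the yellow torus covered √(2.2² + 0.1²) ≈ 2.2 units.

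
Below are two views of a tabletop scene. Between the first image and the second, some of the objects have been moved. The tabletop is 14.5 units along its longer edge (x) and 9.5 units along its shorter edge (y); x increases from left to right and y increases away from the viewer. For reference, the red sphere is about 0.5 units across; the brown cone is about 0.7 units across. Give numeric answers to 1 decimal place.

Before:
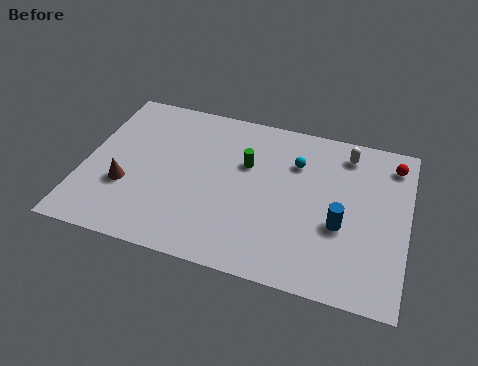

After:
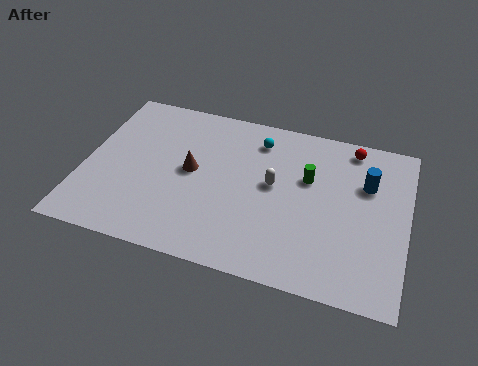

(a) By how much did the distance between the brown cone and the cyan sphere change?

-4.3

The distance was about 8.2 in the first image and 3.9 in the second, so they moved 4.3 units closer together.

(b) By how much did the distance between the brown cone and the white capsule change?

-7.0

They were about 10.7 units apart before and 3.7 after — 7.0 units closer together.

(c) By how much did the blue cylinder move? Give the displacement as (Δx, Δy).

(1.0, 2.7)

The blue cylinder started near (11.6, 3.7) and ended near (12.6, 6.4).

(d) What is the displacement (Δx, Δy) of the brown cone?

(2.8, 1.7)

The brown cone was at about (2.0, 3.3) and moved to about (4.8, 5.0).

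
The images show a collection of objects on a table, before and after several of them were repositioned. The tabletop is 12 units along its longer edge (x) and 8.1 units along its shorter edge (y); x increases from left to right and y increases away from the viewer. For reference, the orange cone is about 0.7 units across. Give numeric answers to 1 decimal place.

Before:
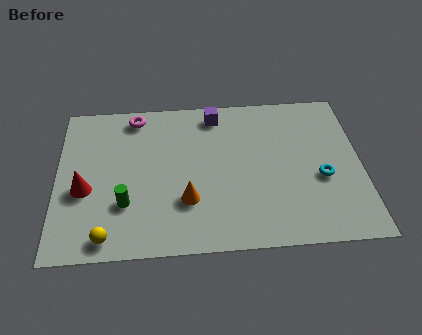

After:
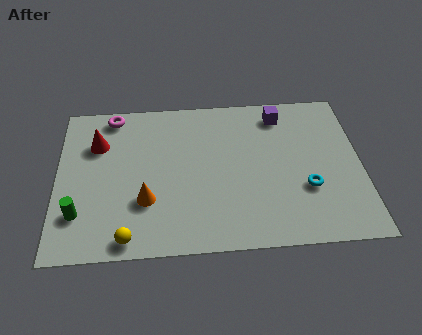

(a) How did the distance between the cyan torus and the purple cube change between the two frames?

-1.4

Before: roughly 5.5 units apart; after: 4.1. That's 1.4 units closer together.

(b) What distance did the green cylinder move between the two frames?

1.8

From (2.7, 2.5) to (0.9, 2.1), the green cylinder covered √(1.8² + 0.4²) ≈ 1.8 units.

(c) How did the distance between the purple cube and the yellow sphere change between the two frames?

+1.1

The distance was about 7.5 in the first image and 8.6 in the second, so they moved 1.1 units further apart.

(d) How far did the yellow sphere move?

0.8

The yellow sphere moved from about (2.0, 0.9) to (2.8, 0.8), a distance of √(0.8² + 0.1²) ≈ 0.8.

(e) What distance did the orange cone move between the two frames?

1.6

The orange cone moved from about (5.1, 2.5) to (3.5, 2.6), a distance of √(1.6² + 0.1²) ≈ 1.6.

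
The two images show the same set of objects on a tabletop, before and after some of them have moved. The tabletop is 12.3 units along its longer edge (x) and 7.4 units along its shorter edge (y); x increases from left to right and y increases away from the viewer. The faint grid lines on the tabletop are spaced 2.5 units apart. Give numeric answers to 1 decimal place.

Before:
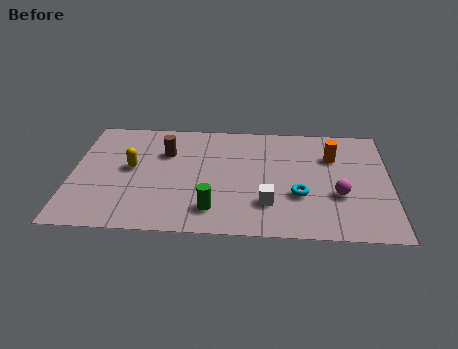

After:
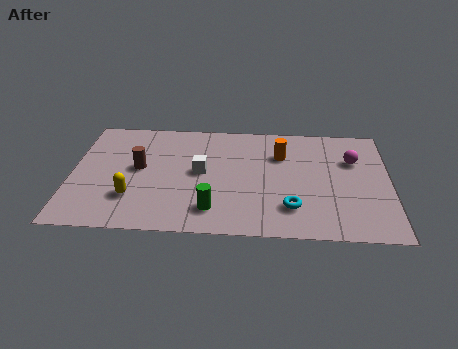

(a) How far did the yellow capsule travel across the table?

1.9

From (2.3, 4.0) to (2.4, 2.1), the yellow capsule covered √(0.1² + 1.9²) ≈ 1.9 units.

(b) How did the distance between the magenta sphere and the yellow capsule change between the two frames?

+0.9

They were about 8.1 units apart before and 9.0 after — 0.9 units further apart.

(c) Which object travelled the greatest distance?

the white cube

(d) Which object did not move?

the green cylinder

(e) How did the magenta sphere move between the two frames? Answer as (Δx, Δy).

(0.6, 2.3)

The magenta sphere was at about (10.3, 2.7) and moved to about (10.9, 5.0).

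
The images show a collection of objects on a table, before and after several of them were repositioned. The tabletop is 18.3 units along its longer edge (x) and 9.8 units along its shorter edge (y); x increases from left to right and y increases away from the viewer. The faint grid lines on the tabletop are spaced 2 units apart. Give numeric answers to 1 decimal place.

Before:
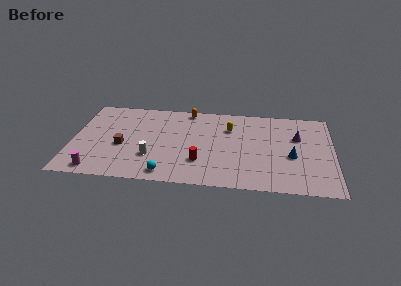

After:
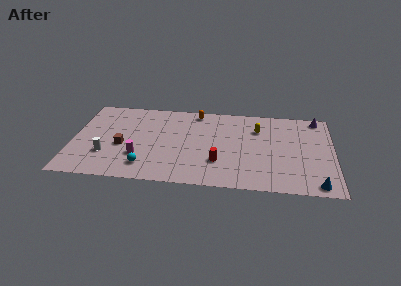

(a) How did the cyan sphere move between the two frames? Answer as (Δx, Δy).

(-1.5, 0.7)

The cyan sphere was at about (6.7, 1.2) and moved to about (5.2, 1.9).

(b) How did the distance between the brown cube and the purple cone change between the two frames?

+2.0

Before: roughly 12.5 units apart; after: 14.5. That's 2.0 units further apart.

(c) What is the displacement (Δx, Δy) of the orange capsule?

(0.6, -0.2)

The orange capsule was at about (8.0, 8.9) and moved to about (8.6, 8.7).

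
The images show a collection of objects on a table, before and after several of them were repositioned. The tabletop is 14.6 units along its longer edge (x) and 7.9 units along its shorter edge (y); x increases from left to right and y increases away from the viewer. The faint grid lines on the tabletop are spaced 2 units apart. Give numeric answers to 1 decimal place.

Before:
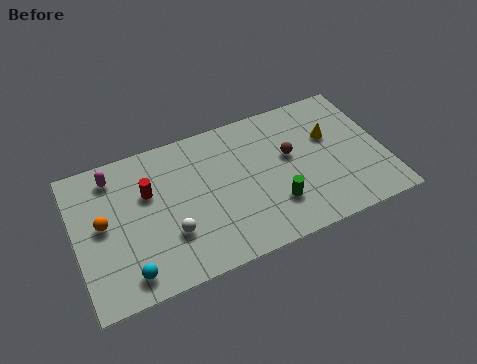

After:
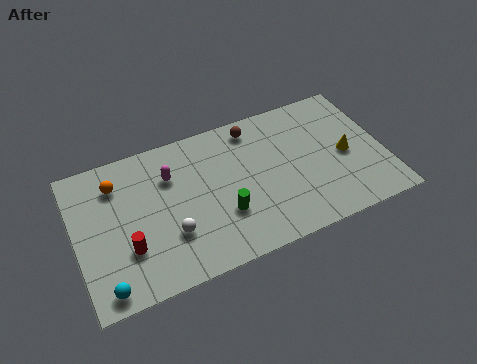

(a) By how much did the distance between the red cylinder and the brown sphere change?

+1.0

They were about 6.7 units apart before and 7.7 after — 1.0 units further apart.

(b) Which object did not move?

the white sphere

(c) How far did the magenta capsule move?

2.8

From (2.0, 6.6) to (4.6, 5.6), the magenta capsule covered √(2.6² + 1.0²) ≈ 2.8 units.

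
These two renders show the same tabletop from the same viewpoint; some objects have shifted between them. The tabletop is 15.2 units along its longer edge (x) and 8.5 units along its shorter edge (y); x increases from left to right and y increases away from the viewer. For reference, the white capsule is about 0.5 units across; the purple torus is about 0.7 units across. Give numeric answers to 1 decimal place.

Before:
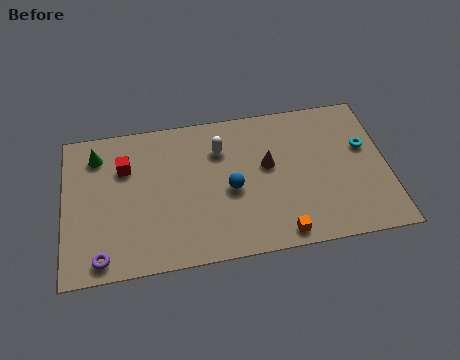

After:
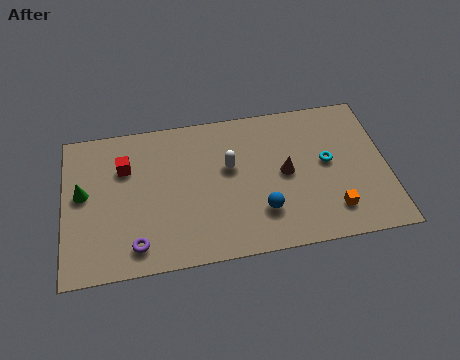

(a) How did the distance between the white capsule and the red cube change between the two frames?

+0.5

The distance was about 4.5 in the first image and 5.0 in the second, so they moved 0.5 units further apart.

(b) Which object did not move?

the red cube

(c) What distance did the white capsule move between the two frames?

1.2

The white capsule was near (7.4, 6.2) before and (7.8, 5.1) after, so it travelled √(0.4² + 1.1²) ≈ 1.2 units.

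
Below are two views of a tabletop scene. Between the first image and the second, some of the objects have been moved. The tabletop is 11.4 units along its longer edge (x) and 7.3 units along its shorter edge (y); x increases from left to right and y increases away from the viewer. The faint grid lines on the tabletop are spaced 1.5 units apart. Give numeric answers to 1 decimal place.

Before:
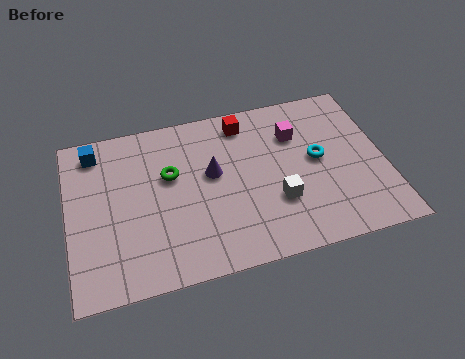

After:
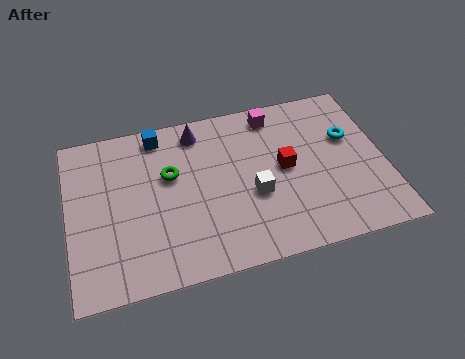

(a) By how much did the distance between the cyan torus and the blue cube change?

-1.2

They were about 8.2 units apart before and 7.0 after — 1.2 units closer together.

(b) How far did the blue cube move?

2.3

The blue cube moved from about (1.1, 6.2) to (3.4, 6.4), a distance of √(2.3² + 0.2²) ≈ 2.3.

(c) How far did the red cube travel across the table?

2.7

The red cube moved from about (6.5, 6.2) to (7.8, 3.8), a distance of √(1.3² + 2.4²) ≈ 2.7.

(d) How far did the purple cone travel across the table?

2.0

The purple cone moved from about (5.2, 4.2) to (4.8, 6.2), a distance of √(0.4² + 2.0²) ≈ 2.0.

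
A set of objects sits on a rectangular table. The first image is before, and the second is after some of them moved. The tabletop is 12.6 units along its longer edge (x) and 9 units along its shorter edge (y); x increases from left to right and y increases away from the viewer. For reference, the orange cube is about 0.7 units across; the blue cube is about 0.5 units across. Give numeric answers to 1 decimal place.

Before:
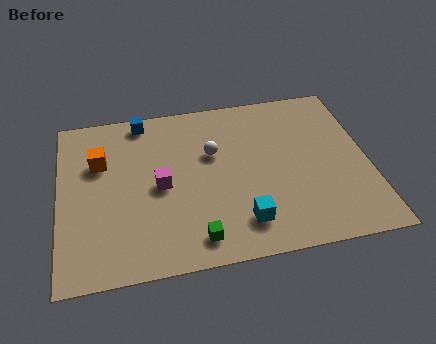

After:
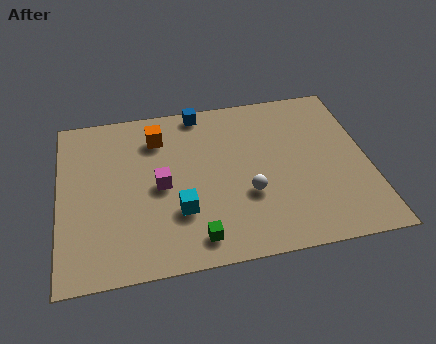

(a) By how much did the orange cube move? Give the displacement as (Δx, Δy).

(2.4, 1.0)

The orange cube started near (1.7, 6.0) and ended near (4.1, 7.0).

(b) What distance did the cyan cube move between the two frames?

2.7

From (7.3, 1.8) to (4.8, 2.8), the cyan cube covered √(2.5² + 1.0²) ≈ 2.7 units.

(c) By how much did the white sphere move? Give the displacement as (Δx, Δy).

(1.3, -2.5)

The white sphere started near (6.3, 5.7) and ended near (7.6, 3.2).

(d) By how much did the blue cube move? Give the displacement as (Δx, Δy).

(2.4, 0.1)

From the two frames, the blue cube sits at roughly (3.5, 8.1) before and (5.9, 8.2) after.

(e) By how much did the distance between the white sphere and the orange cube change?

+0.6

They were about 4.6 units apart before and 5.2 after — 0.6 units further apart.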